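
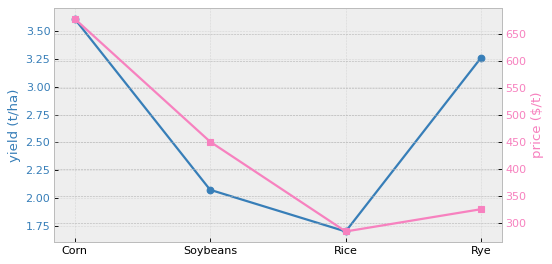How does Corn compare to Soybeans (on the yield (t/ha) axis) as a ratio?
Corn ≈ 3.6, Soybeans ≈ 2.0; 3.6/2.0 ≈ 1.8.

≈ 1.8×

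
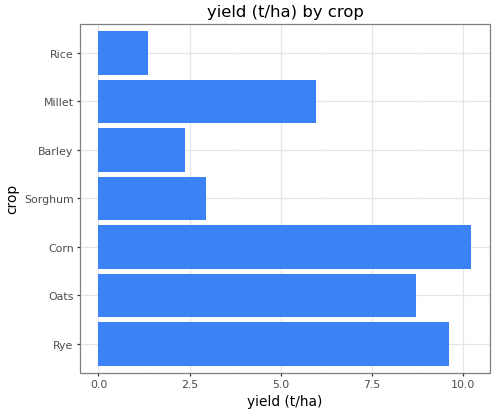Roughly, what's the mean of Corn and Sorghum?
≈ 6

(10 + 3) / 2 ≈ 6.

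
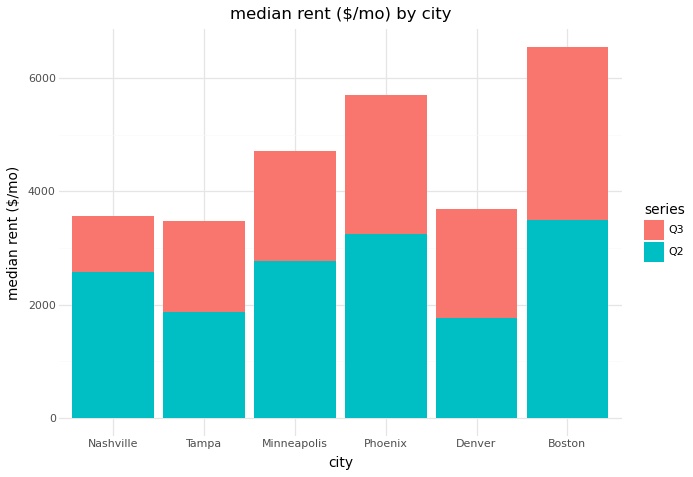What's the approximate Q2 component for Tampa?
Q2 top ≈ 2000, bottom ≈ 0; segment ≈ 2000.

≈ 2000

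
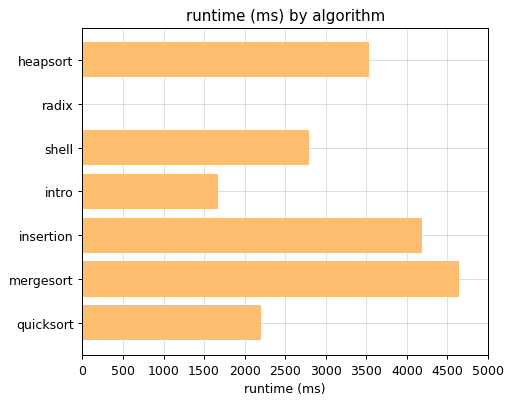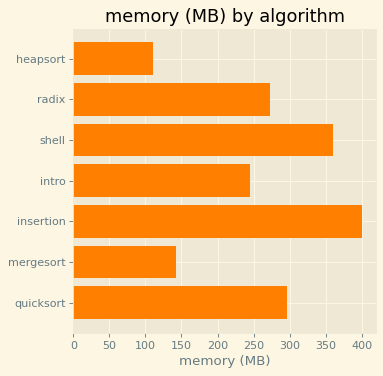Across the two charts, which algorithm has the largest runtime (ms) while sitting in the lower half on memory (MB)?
mergesort

Chart 2 median memory (MB) ≈ 250; below-median algorithms: heapsort, intro, mergesort. Among those, mergesort has the highest runtime (ms) (≈ 4500).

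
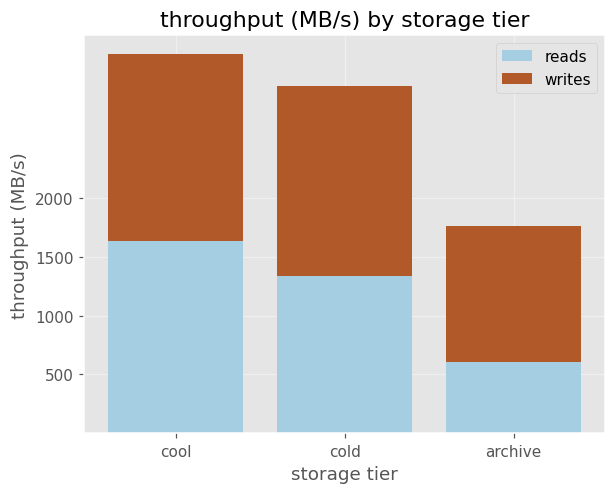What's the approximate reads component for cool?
≈ 1500

reads top ≈ 1500, bottom ≈ 0; segment ≈ 1500.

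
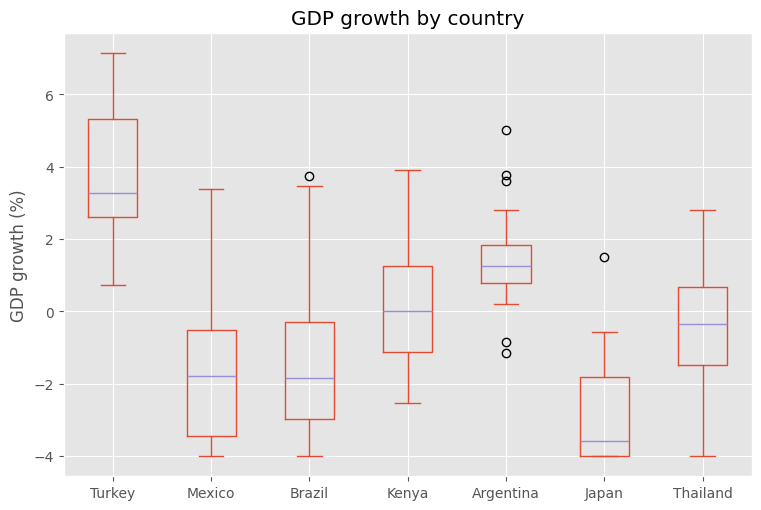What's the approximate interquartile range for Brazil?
Q3 ≈ 0, Q1 ≈ -3; IQR ≈ 3.

≈ 3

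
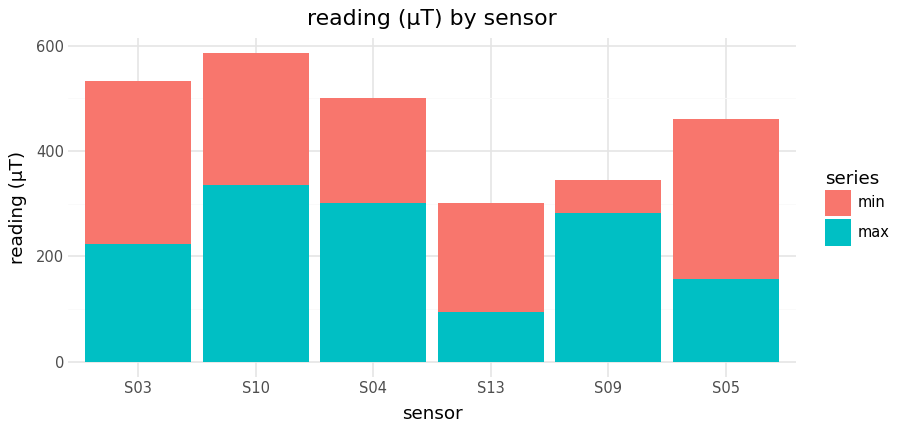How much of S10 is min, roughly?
min top ≈ 600, bottom ≈ 350; segment ≈ 250.

≈ 250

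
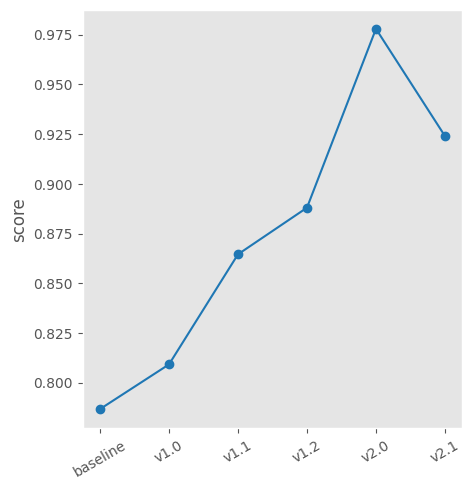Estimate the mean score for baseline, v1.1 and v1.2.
≈ 0.84

(0.78 + 0.86 + 0.88) / 3 ≈ 0.84.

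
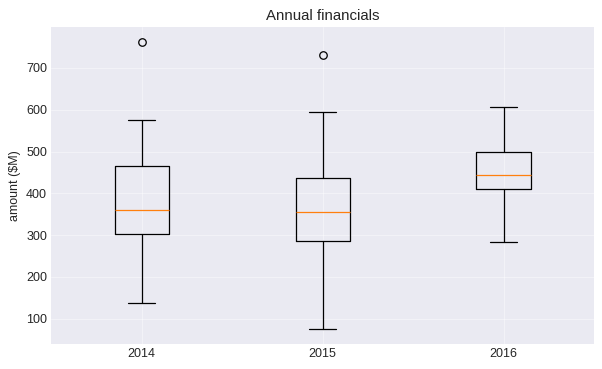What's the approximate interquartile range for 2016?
≈ 90

Q3 ≈ 500, Q1 ≈ 410; IQR ≈ 90.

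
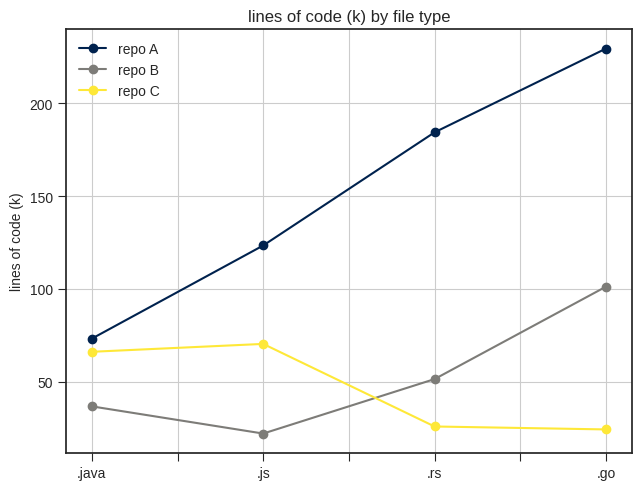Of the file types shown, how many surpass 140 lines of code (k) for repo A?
Above 140: .rs, .go.

2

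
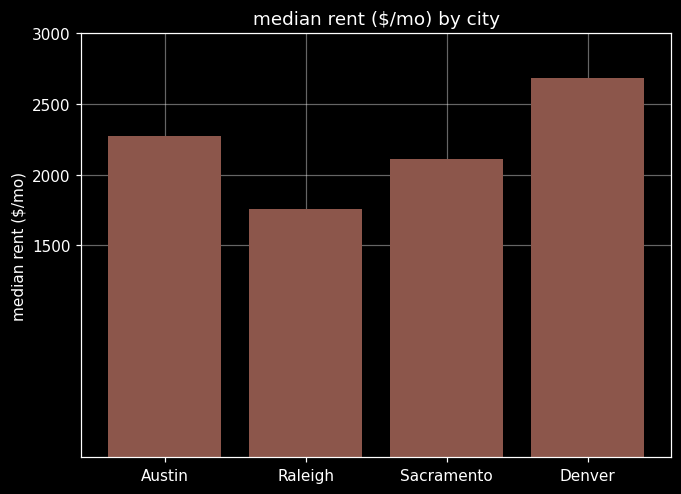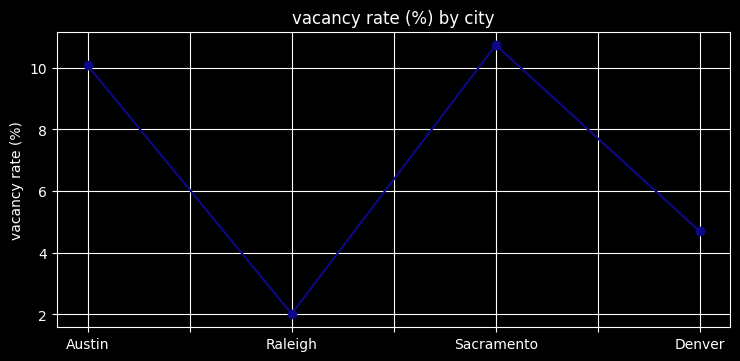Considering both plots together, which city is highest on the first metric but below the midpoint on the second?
Chart 2 median vacancy rate (%) ≈ 7; below-median cities: Raleigh, Denver. Among those, Denver has the highest median rent ($/mo) (≈ 2500).

Denver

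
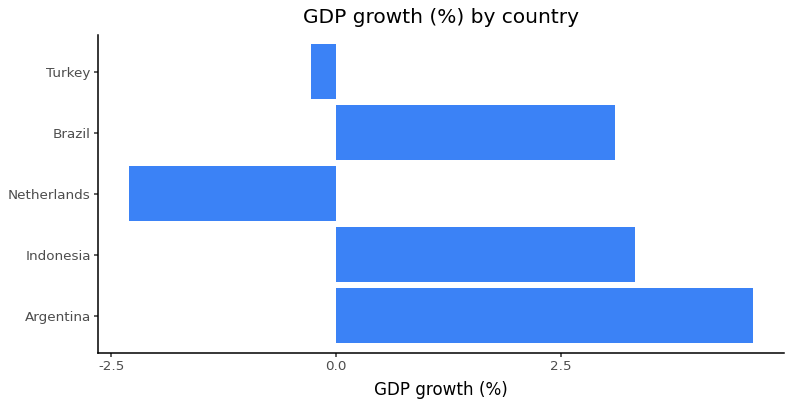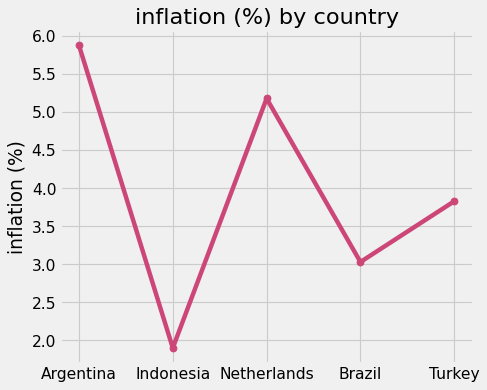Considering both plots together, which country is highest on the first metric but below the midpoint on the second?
Indonesia

Chart 2 median inflation (%) ≈ 4; below-median countries: Indonesia, Brazil. Among those, Indonesia has the highest GDP growth (%) (≈ 3.5).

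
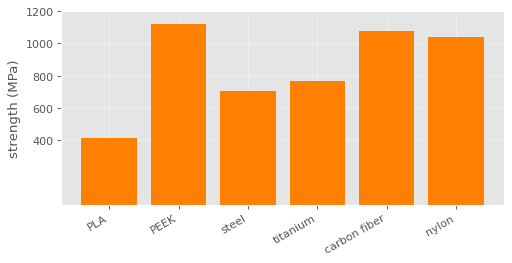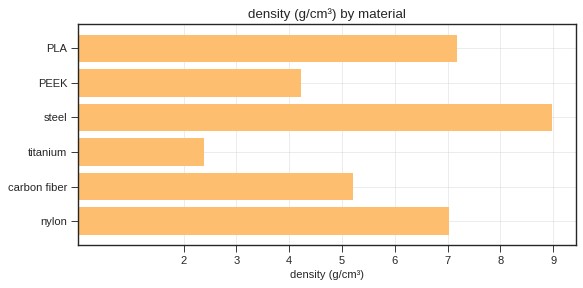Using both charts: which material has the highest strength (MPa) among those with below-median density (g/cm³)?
PEEK

Chart 2 median density (g/cm³) ≈ 6; below-median materials: PEEK, titanium, carbon fiber. Among those, PEEK has the highest strength (MPa) (≈ 1200).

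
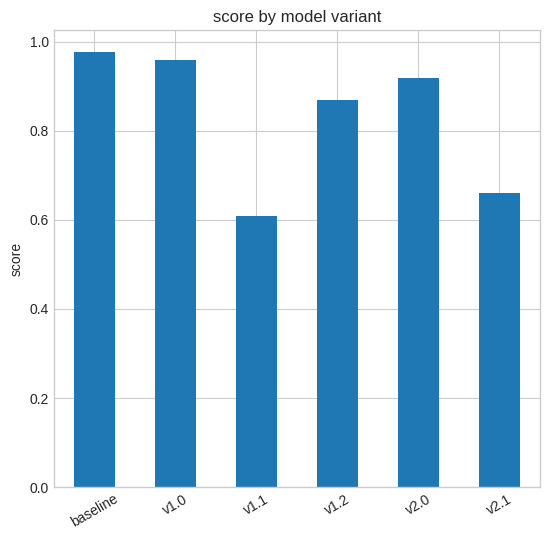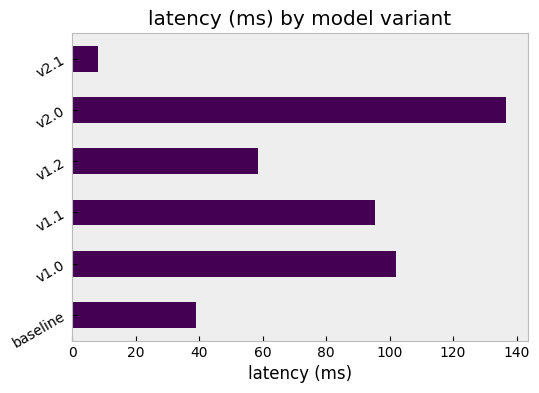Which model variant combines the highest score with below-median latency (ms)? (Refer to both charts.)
baseline

Chart 2 median latency (ms) ≈ 80; below-median model variants: baseline, v1.2, v2.1. Among those, baseline has the highest score (≈ 1).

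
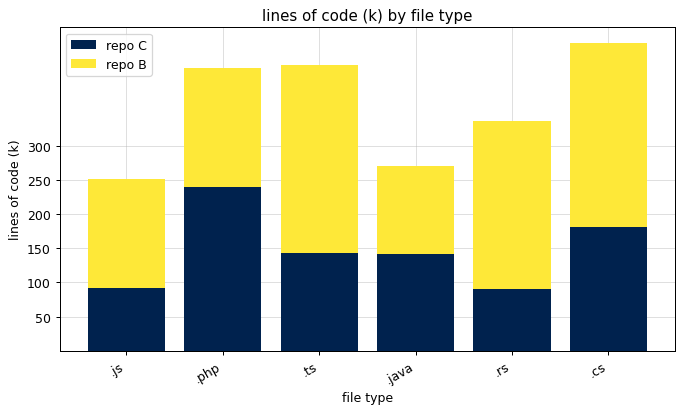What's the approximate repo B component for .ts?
≈ 250

repo B top ≈ 400, bottom ≈ 150; segment ≈ 250.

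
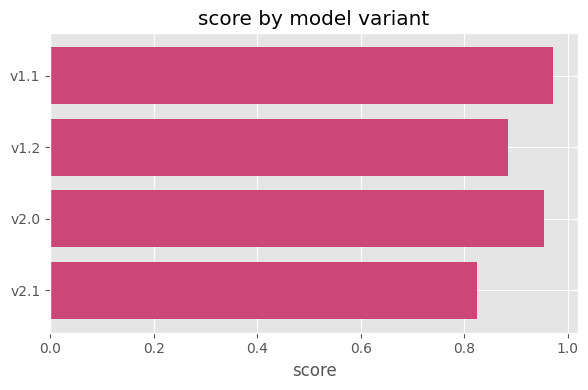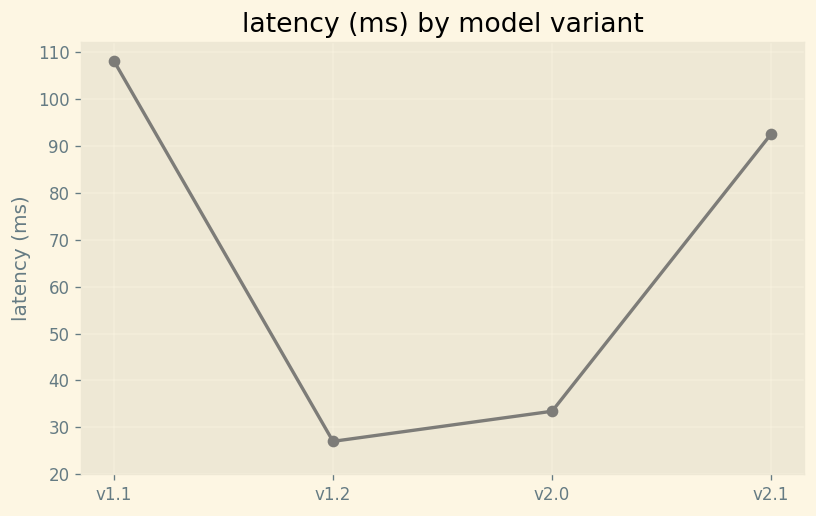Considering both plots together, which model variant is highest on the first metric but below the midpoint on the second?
Chart 2 median latency (ms) ≈ 60; below-median model variants: v1.2, v2.0. Among those, v2.0 has the highest score (≈ 1).

v2.0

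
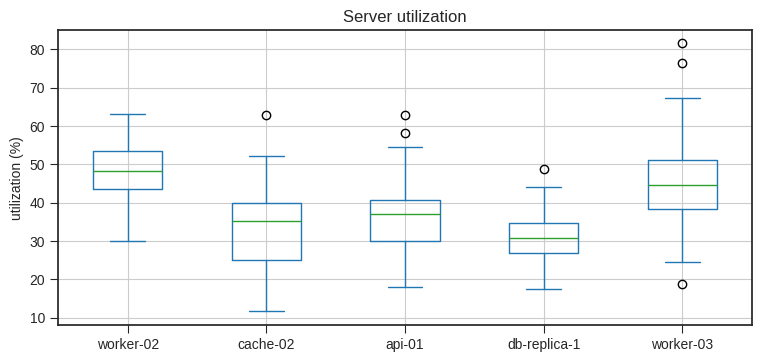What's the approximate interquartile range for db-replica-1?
≈ 8

Q3 ≈ 34, Q1 ≈ 26; IQR ≈ 8.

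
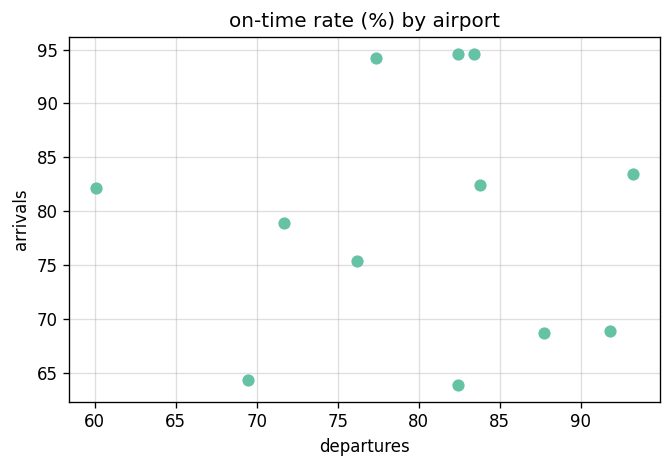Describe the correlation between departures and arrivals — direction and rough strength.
Points are roughly uncorrelated; weak (|r| ≈ 0.0).

no clear correlation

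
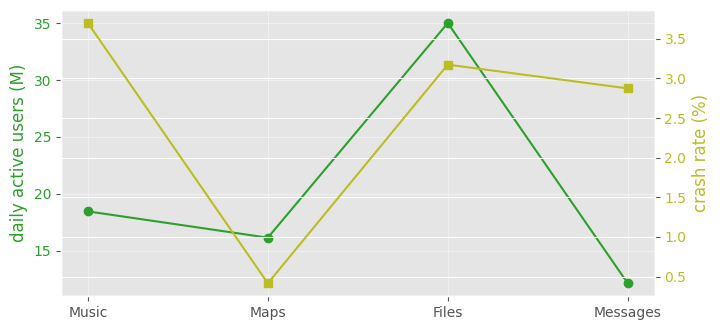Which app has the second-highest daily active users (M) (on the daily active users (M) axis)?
Top 3 (on the daily active users (M) axis): Files ≈ 36, Music ≈ 18, Maps ≈ 16.

Music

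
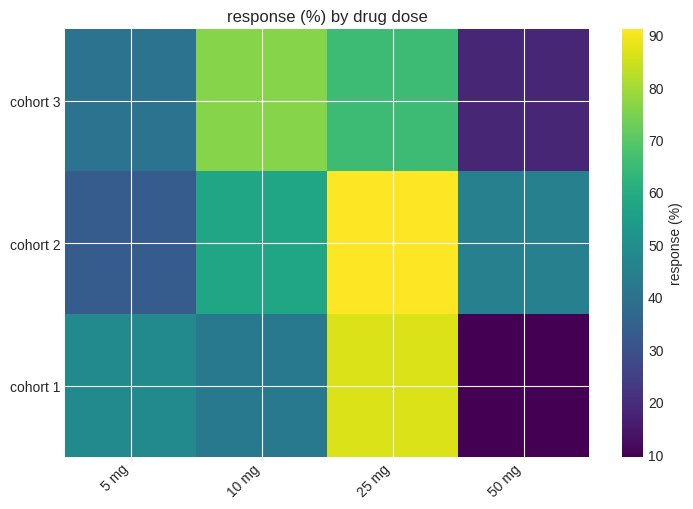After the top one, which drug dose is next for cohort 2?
10 mg

Top 3 for cohort 2: 25 mg ≈ 90, 10 mg ≈ 60, 50 mg ≈ 40.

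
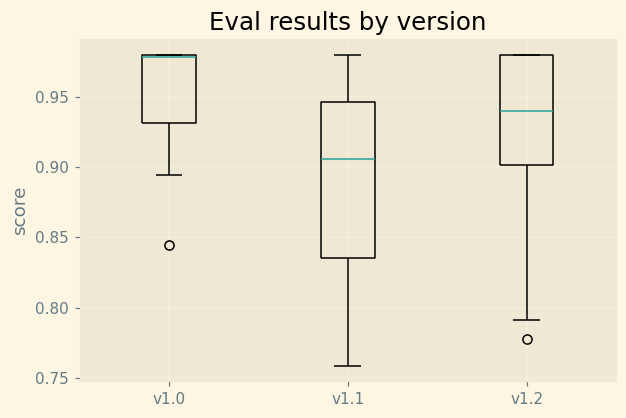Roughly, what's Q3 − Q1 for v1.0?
Q3 ≈ 0.98, Q1 ≈ 0.93; IQR ≈ 0.05.

≈ 0.05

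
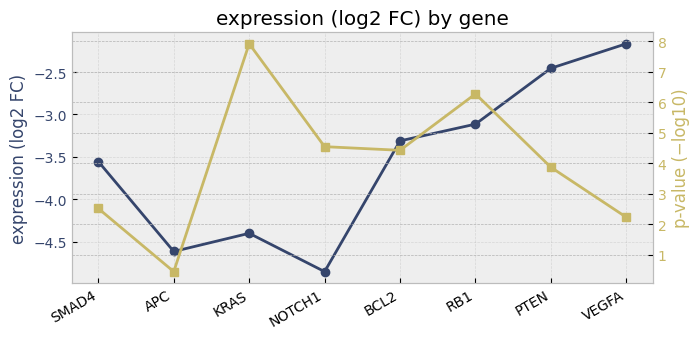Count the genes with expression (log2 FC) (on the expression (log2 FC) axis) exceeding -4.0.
5

Above -4.0: SMAD4, BCL2, RB1, PTEN, VEGFA.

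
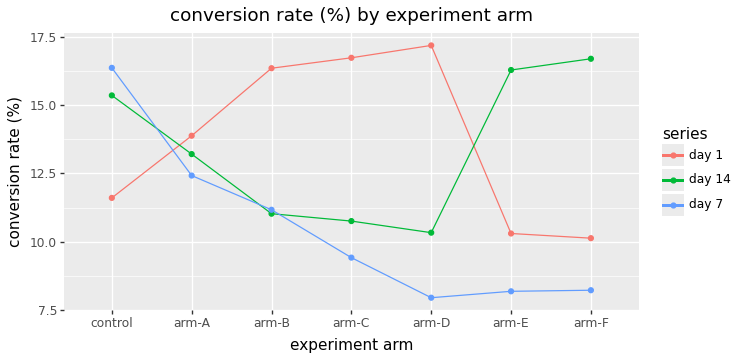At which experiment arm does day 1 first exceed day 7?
arm-A

control: day 1 ≈ 12 vs day 7 ≈ 16 (not yet); arm-A: day 1 ≈ 14 vs day 7 ≈ 12 (first crossover).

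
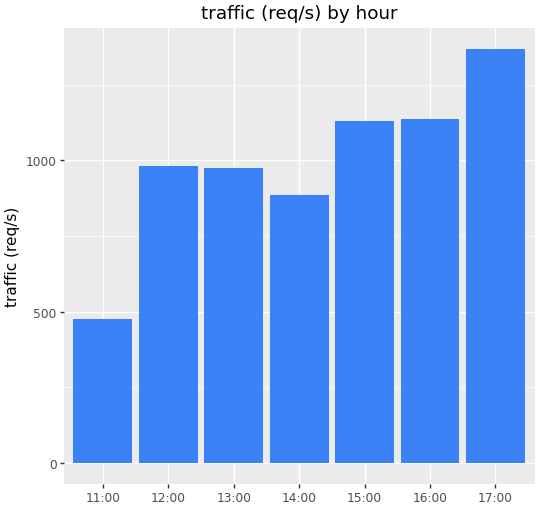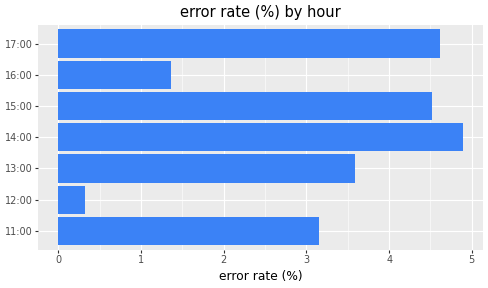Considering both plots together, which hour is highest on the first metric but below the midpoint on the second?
Chart 2 median error rate (%) ≈ 3.5; below-median hours: 11:00, 12:00, 16:00. Among those, 16:00 has the highest traffic (req/s) (≈ 1200).

16:00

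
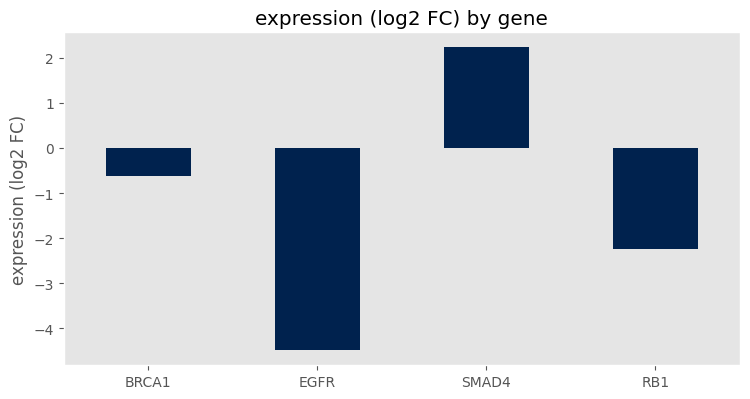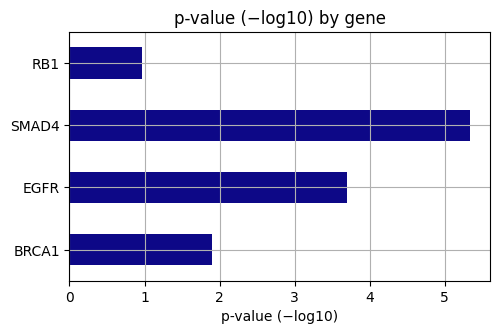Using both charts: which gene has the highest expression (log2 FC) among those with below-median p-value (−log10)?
BRCA1

Chart 2 median p-value (−log10) ≈ 3; below-median genes: BRCA1, RB1. Among those, BRCA1 has the highest expression (log2 FC) (≈ -0.5).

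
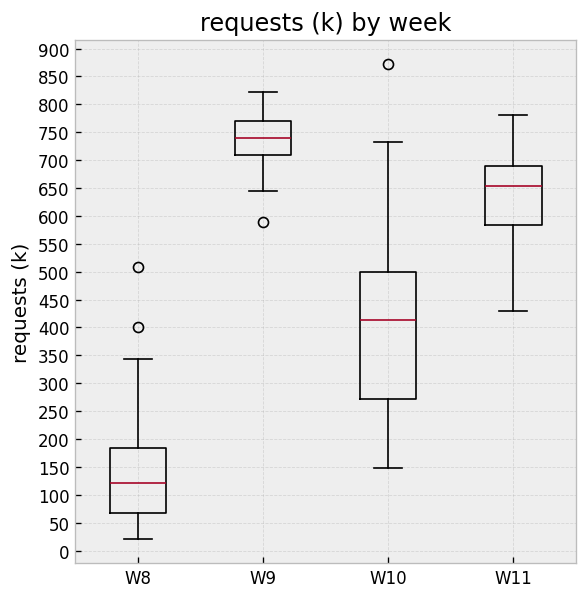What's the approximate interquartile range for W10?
≈ 250

Q3 ≈ 500, Q1 ≈ 250; IQR ≈ 250.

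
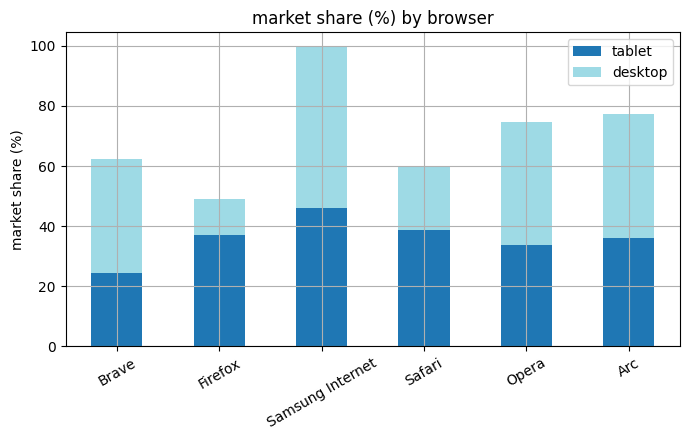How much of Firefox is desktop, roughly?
≈ 10

desktop top ≈ 50, bottom ≈ 40; segment ≈ 10.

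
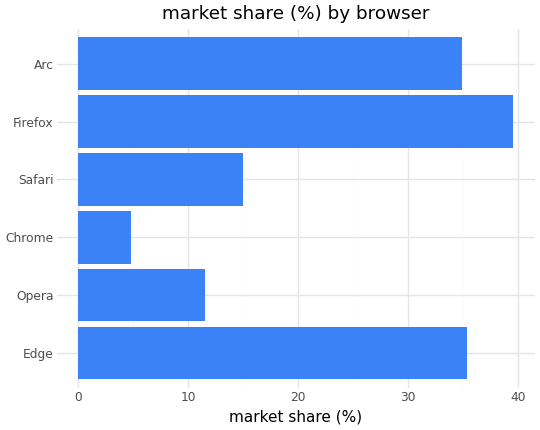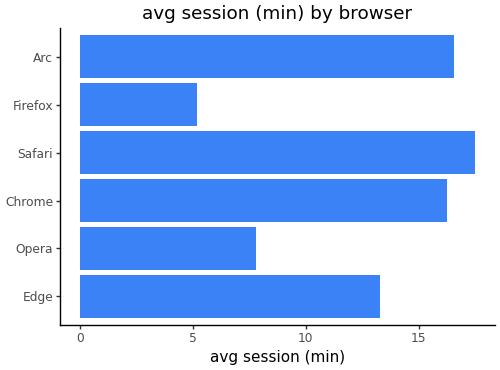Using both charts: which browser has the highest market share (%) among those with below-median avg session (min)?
Firefox

Chart 2 median avg session (min) ≈ 14; below-median browsers: Edge, Opera, Firefox. Among those, Firefox has the highest market share (%) (≈ 40).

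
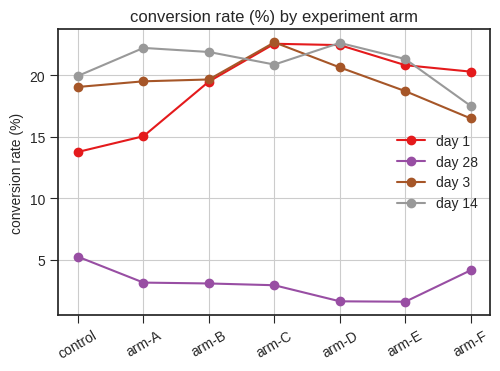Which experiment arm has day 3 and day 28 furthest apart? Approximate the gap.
arm-C: day 3 ≈ 22, day 28 ≈ 2 → gap ≈ 20. Next-largest (arm-D) is only ≈ 18.

arm-C, ≈ 20 %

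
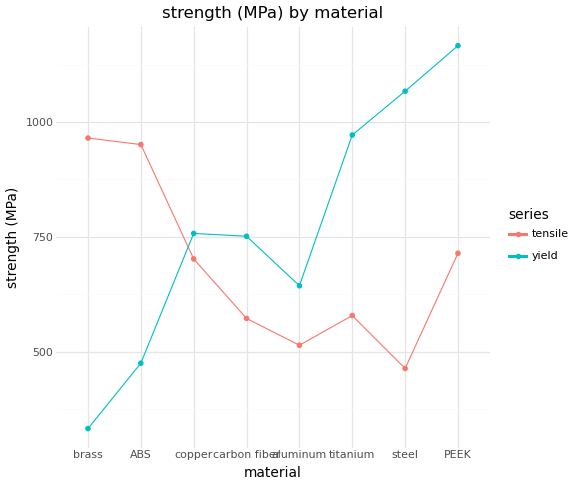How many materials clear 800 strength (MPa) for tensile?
Above 800: brass, ABS.

2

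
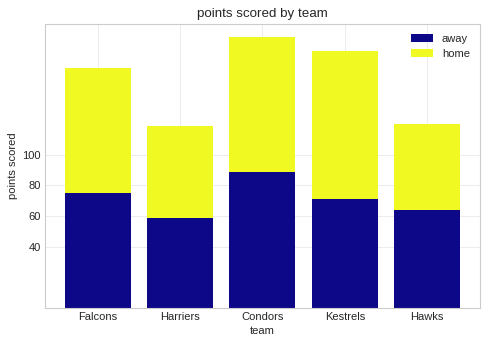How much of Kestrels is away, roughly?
≈ 80

away top ≈ 80, bottom ≈ 0; segment ≈ 80.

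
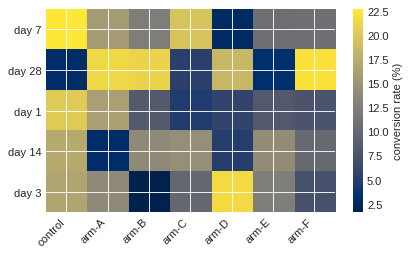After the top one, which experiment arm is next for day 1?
arm-A

Top 3 for day 1: control ≈ 20, arm-A ≈ 16, arm-B ≈ 8.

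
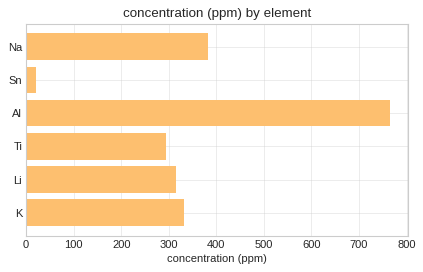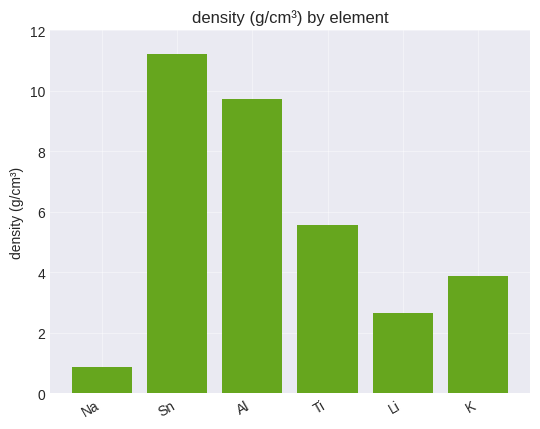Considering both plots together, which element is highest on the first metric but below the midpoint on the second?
Na

Chart 2 median density (g/cm³) ≈ 4; below-median elements: Na, Li, K. Among those, Na has the highest concentration (ppm) (≈ 400).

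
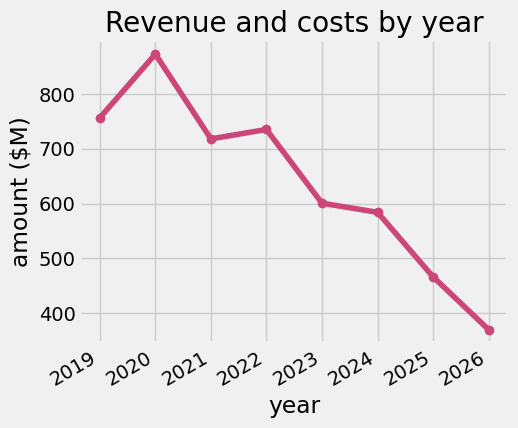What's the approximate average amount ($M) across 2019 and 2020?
(750 + 850) / 2 ≈ 800.

≈ 800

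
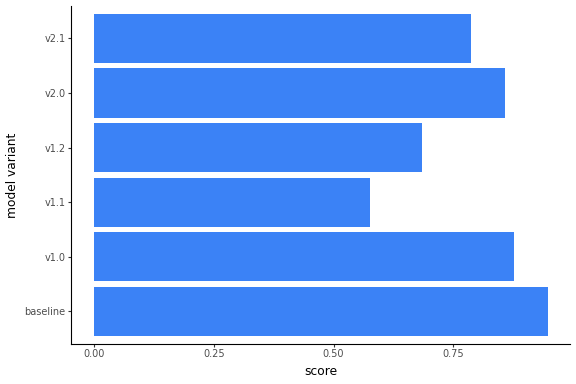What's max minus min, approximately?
≈ 0.3

Max baseline ≈ 0.9, min v1.1 ≈ 0.6; range ≈ 0.3.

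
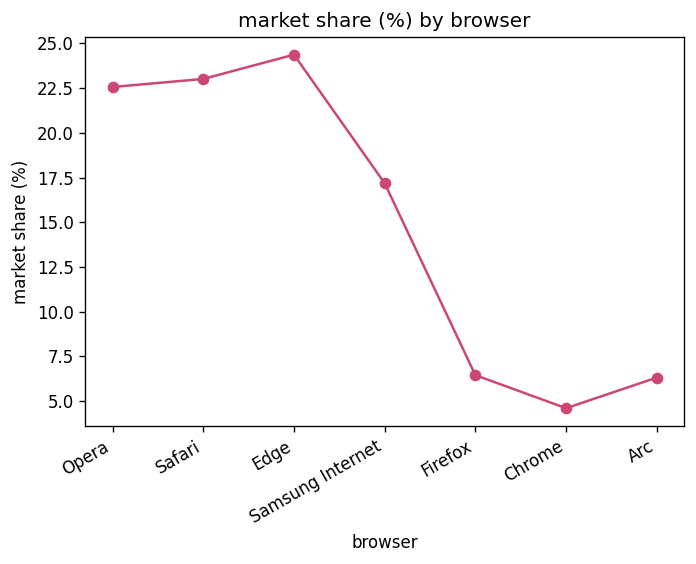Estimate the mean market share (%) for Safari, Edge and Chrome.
≈ 17

(24 + 24 + 4) / 3 ≈ 17.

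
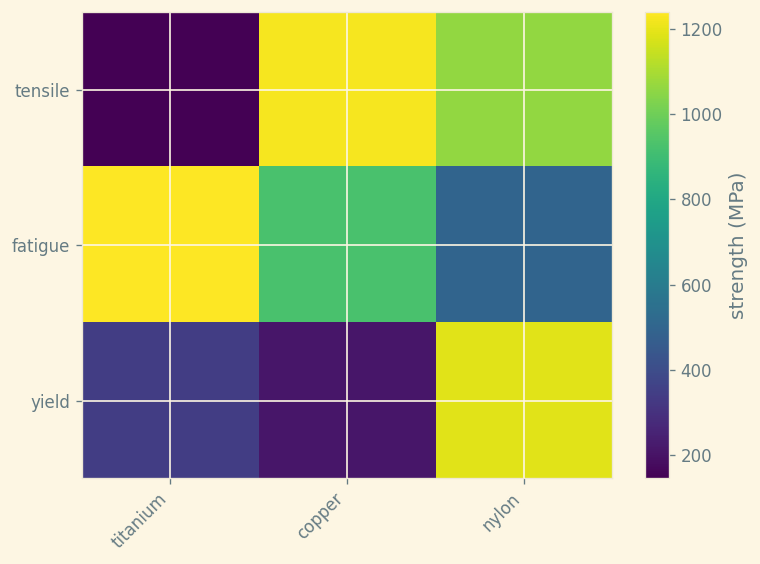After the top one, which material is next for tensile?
nylon

Top 3 for tensile: copper ≈ 1200, nylon ≈ 1100, titanium ≈ 100.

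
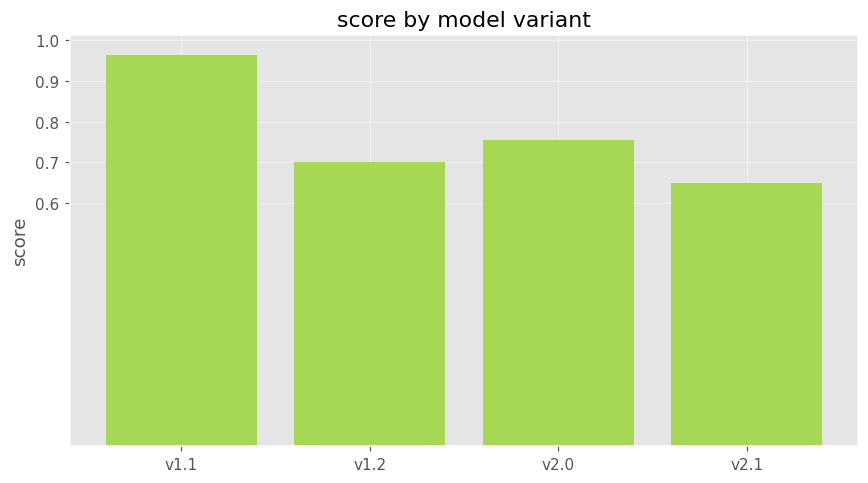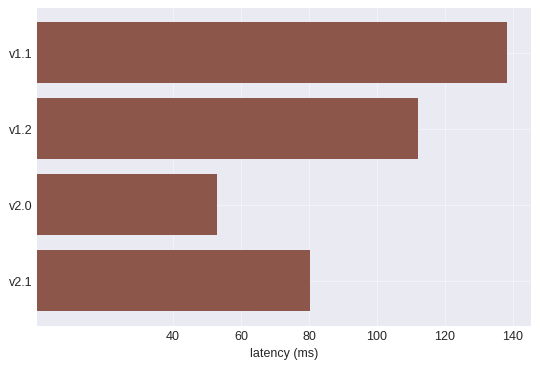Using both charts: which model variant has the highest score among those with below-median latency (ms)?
Chart 2 median latency (ms) ≈ 100; below-median model variants: v2.0, v2.1. Among those, v2.0 has the highest score (≈ 0.8).

v2.0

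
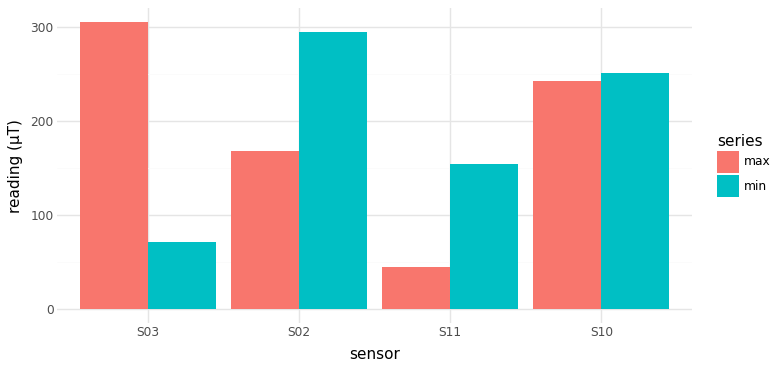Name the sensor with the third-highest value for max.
Top 4 for max: S03 ≈ 300, S10 ≈ 250, S02 ≈ 150, S11 ≈ 50.

S02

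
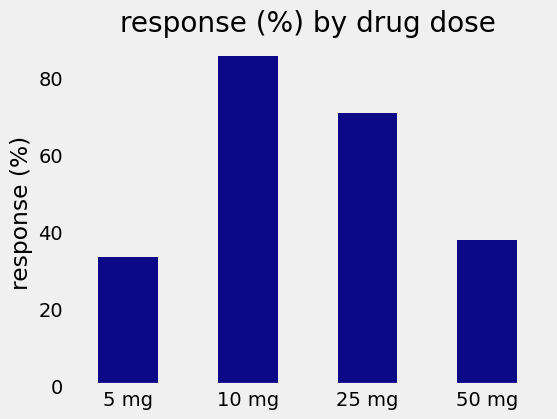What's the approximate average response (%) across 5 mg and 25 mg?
≈ 50

(30 + 70) / 2 ≈ 50.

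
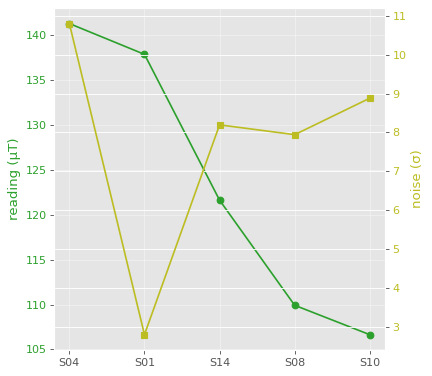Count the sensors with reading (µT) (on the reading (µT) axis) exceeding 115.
Above 115: S04, S01, S14.

3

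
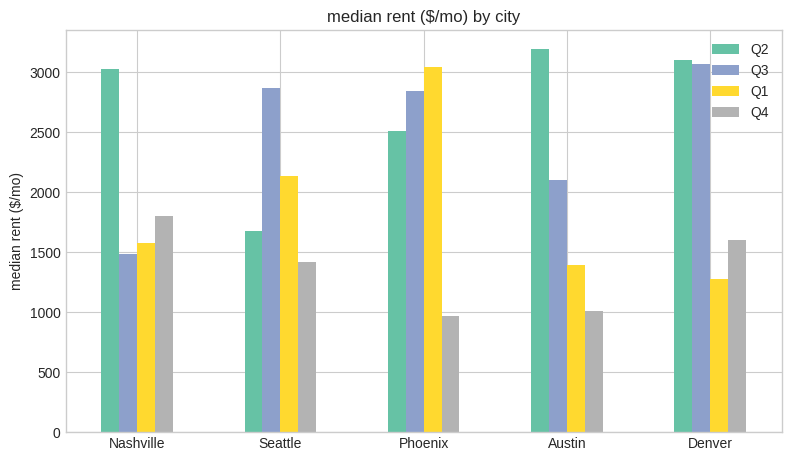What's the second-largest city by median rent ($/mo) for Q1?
Seattle

Top 3 for Q1: Phoenix ≈ 3000, Seattle ≈ 2000, Nashville ≈ 1500.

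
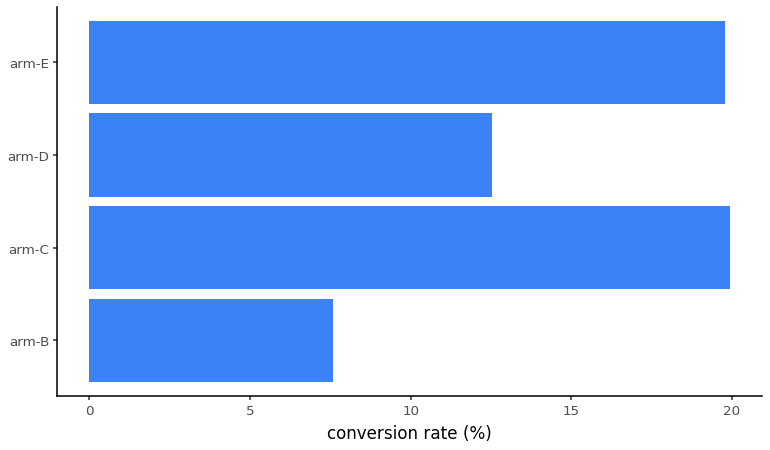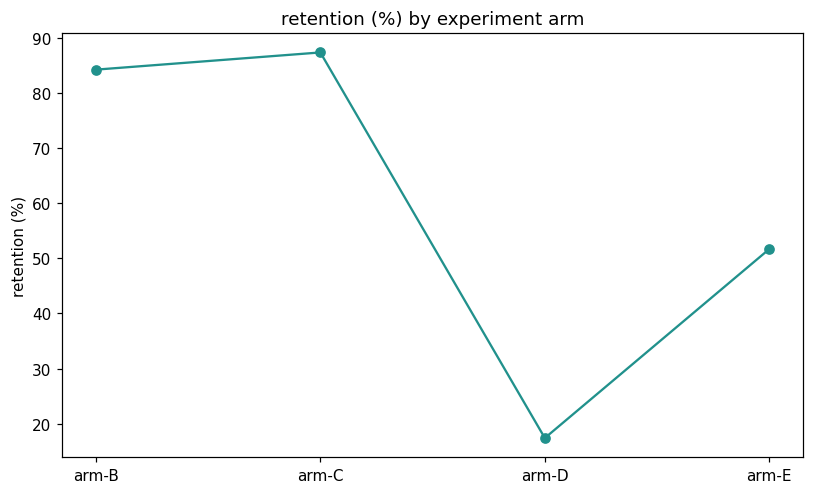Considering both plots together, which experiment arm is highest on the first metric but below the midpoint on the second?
Chart 2 median retention (%) ≈ 70; below-median experiment arms: arm-D, arm-E. Among those, arm-E has the highest conversion rate (%) (≈ 20).

arm-E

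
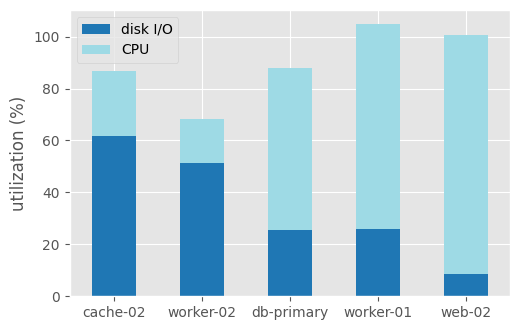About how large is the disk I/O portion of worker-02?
disk I/O top ≈ 50, bottom ≈ 0; segment ≈ 50.

≈ 50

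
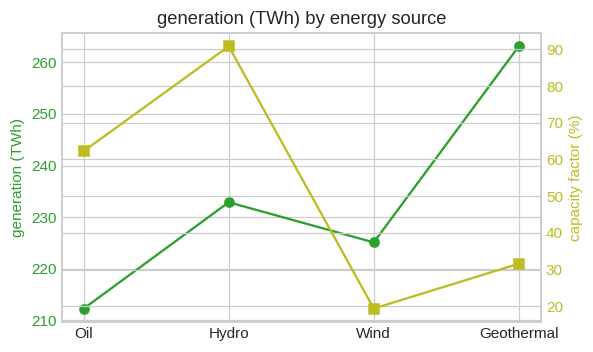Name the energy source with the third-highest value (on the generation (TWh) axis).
Wind

Top 4 (on the generation (TWh) axis): Geothermal ≈ 265, Hydro ≈ 235, Wind ≈ 225, Oil ≈ 210.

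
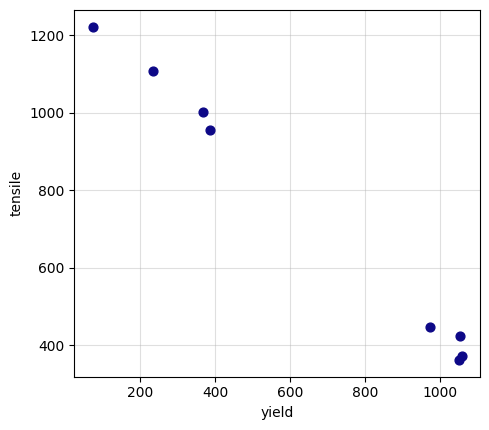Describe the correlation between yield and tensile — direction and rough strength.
negative, strong

Points are negatively correlated; strong (|r| ≈ 1.0).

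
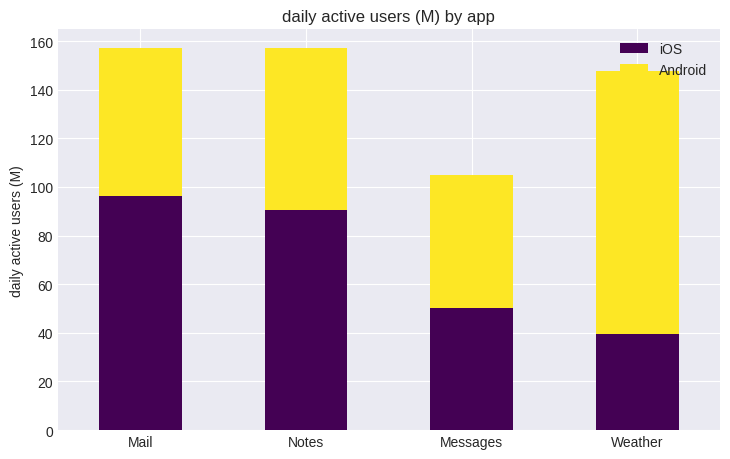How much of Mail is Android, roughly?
Android top ≈ 160, bottom ≈ 100; segment ≈ 60.

≈ 60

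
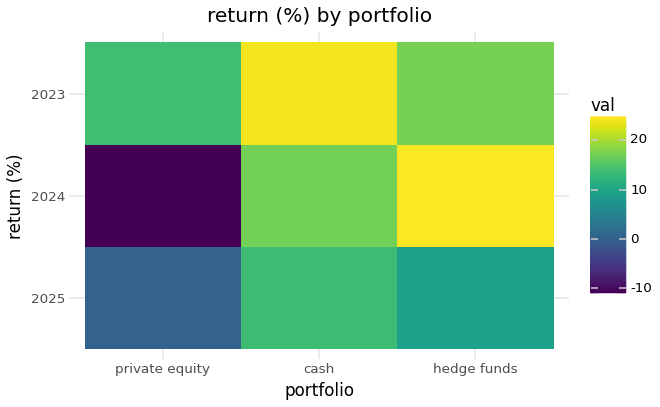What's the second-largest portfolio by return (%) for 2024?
Top 3 for 2024: hedge funds ≈ 25, cash ≈ 15, private equity ≈ -10.

cash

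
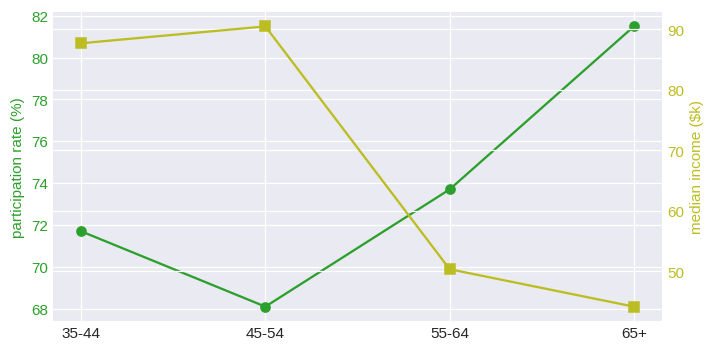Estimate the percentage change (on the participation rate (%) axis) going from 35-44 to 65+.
35-44 ≈ 72, 65+ ≈ 82; (82 − 72) / 72 ≈ +13.9%.

≈ +13.9%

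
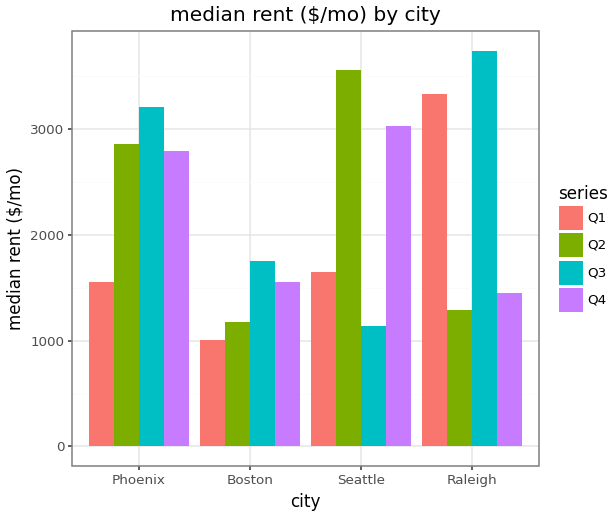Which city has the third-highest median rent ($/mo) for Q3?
Boston

Top 4 for Q3: Raleigh ≈ 3500, Phoenix ≈ 3000, Boston ≈ 2000, Seattle ≈ 1000.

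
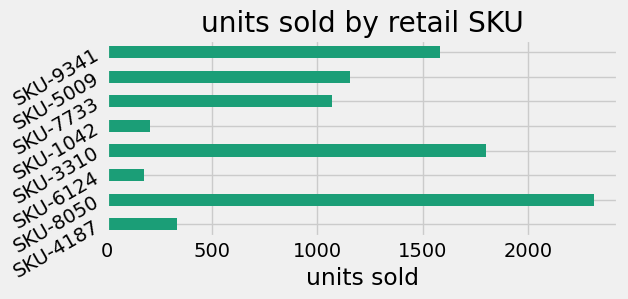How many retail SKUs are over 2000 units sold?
Above 2000: SKU-8050.

1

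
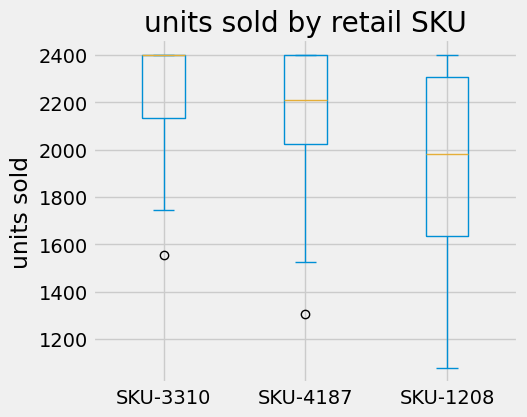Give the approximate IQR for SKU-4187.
≈ 400

Q3 ≈ 2400, Q1 ≈ 2000; IQR ≈ 400.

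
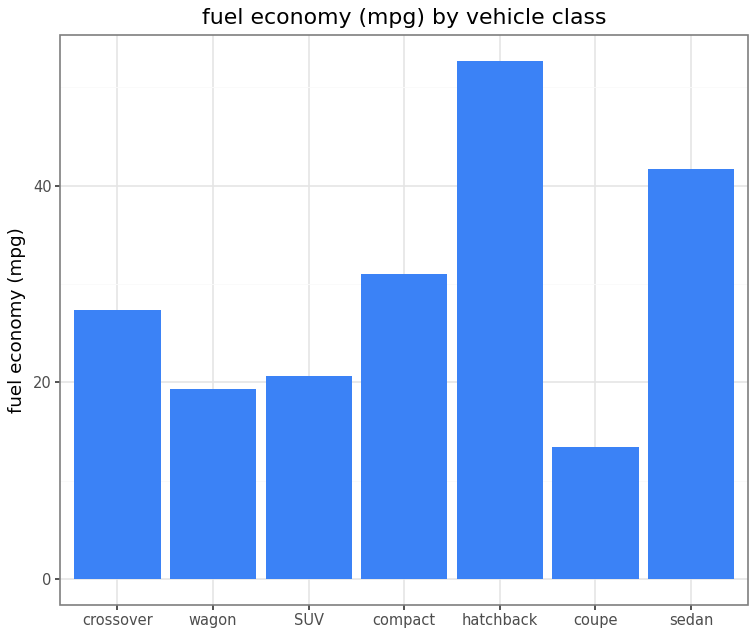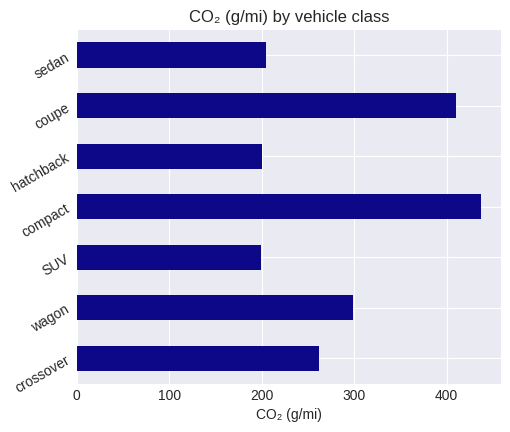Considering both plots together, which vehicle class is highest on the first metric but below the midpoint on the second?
hatchback

Chart 2 median CO₂ (g/mi) ≈ 250; below-median vehicle classes: SUV, hatchback, sedan. Among those, hatchback has the highest fuel economy (mpg) (≈ 55).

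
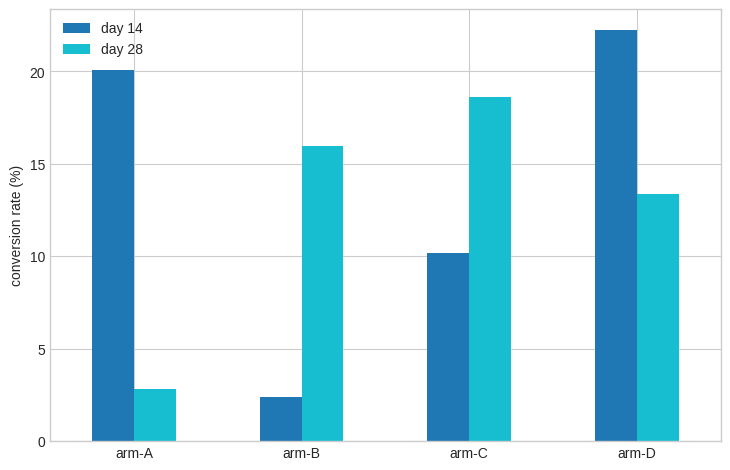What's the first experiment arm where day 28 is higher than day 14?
arm-A: day 28 ≈ 2 vs day 14 ≈ 20 (not yet); arm-B: day 28 ≈ 16 vs day 14 ≈ 2 (first crossover).

arm-B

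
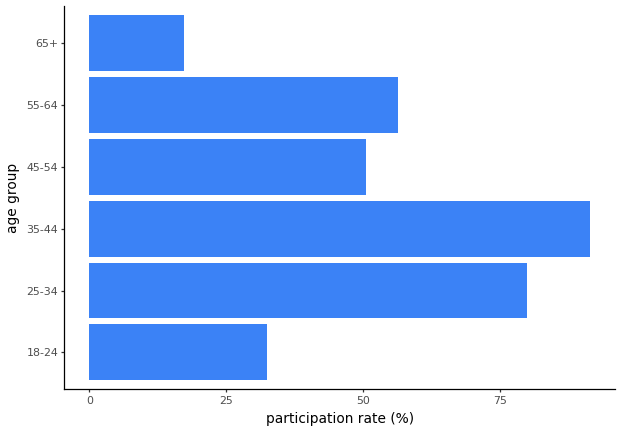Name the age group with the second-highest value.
25-34

Top 3: 35-44 ≈ 90, 25-34 ≈ 80, 55-64 ≈ 60.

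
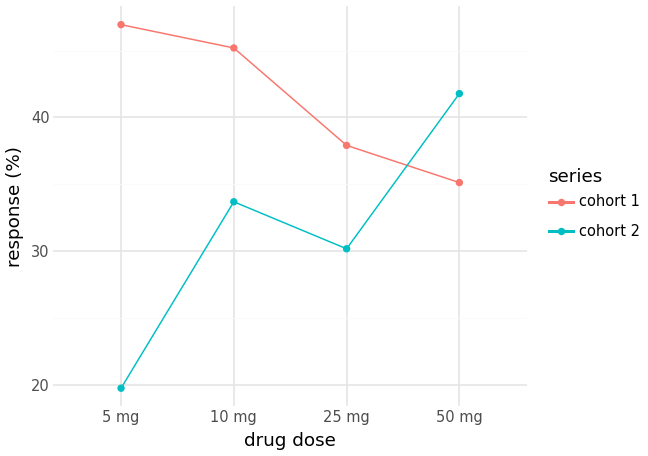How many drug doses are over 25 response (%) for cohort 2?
3

Above 25: 10 mg, 25 mg, 50 mg.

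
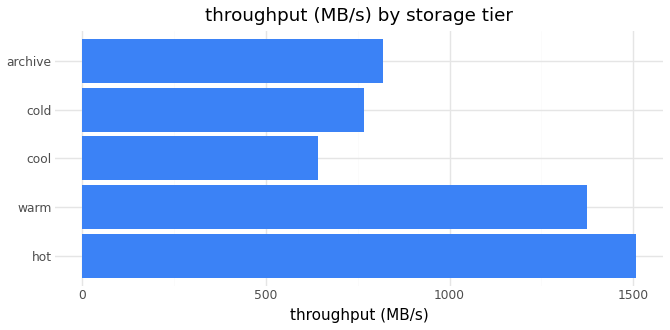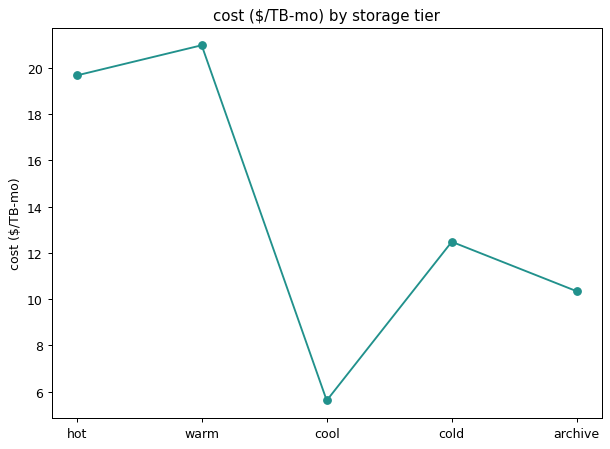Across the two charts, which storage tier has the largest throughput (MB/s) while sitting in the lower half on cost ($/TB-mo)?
archive

Chart 2 median cost ($/TB-mo) ≈ 12; below-median storage tiers: cool, archive. Among those, archive has the highest throughput (MB/s) (≈ 800).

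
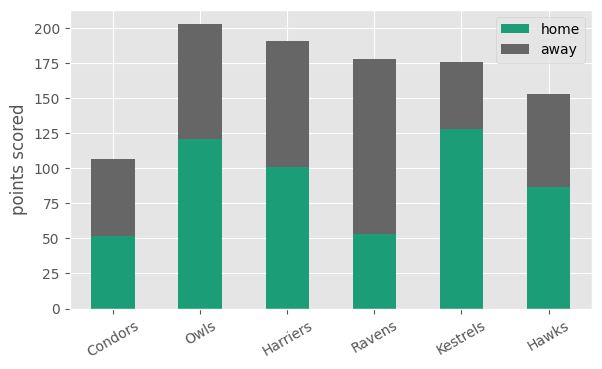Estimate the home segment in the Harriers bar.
≈ 100

home top ≈ 100, bottom ≈ 0; segment ≈ 100.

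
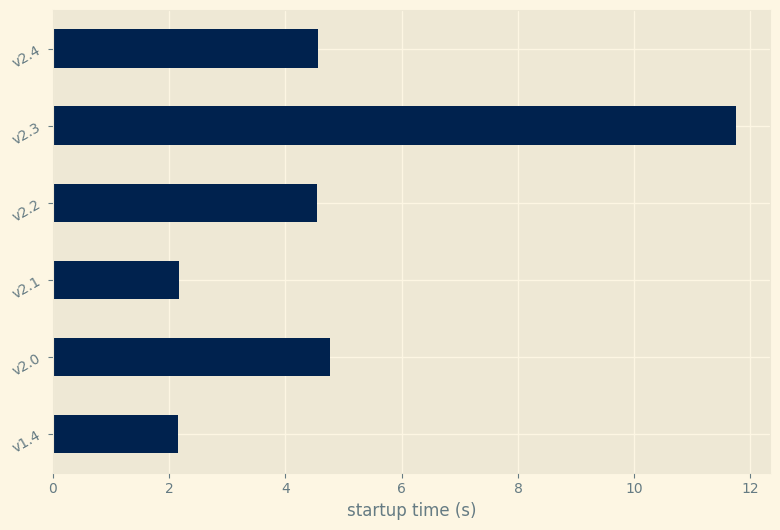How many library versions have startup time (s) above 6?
Above 6: v2.3.

1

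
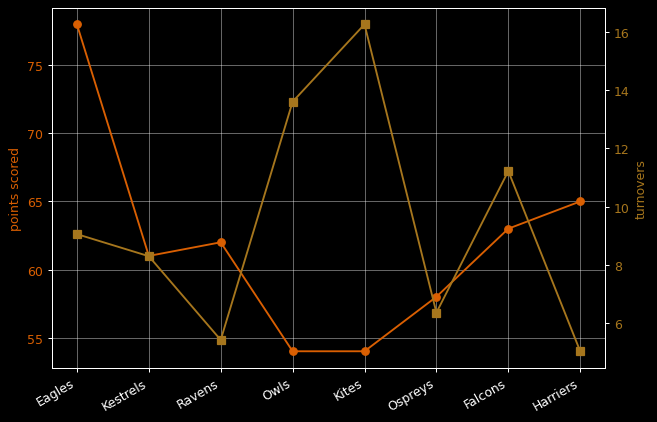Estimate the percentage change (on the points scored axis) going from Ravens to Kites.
Ravens ≈ 62, Kites ≈ 54; (54 − 62) / 62 ≈ -12.9%.

≈ -12.9%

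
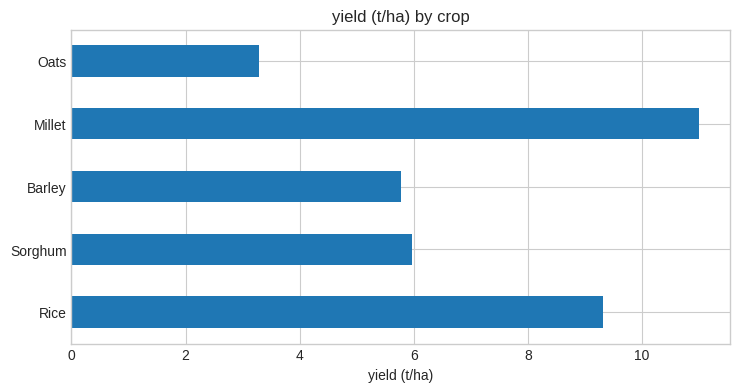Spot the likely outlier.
Millet ≈ 11; the rest sit between ≈ 3 and ≈ 9.

Millet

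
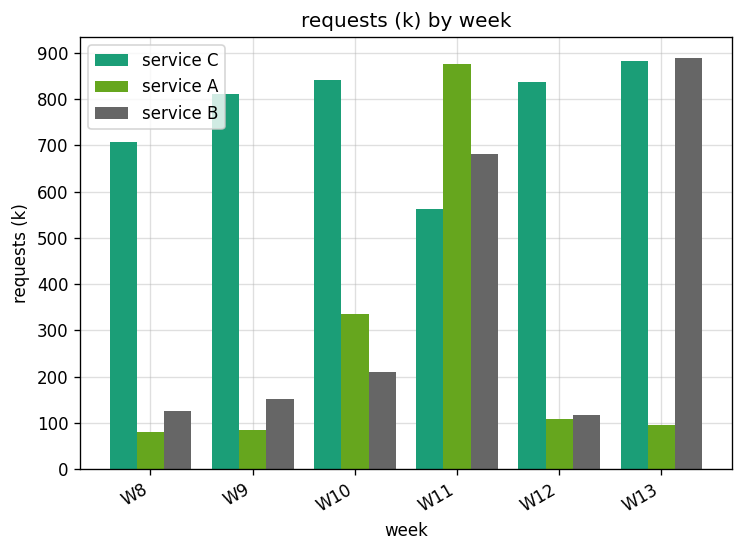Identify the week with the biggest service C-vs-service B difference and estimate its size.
W12: service C ≈ 800, service B ≈ 100 → gap ≈ 700. Next-largest (W9) is only ≈ 600.

W12, ≈ 700 k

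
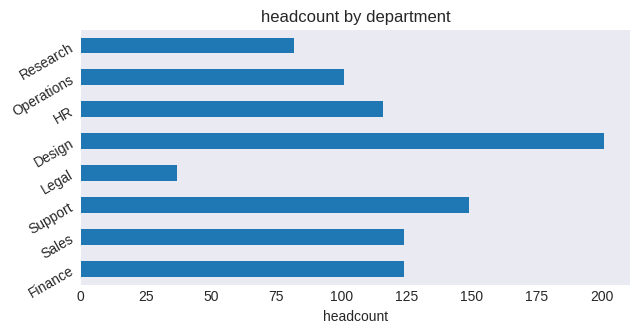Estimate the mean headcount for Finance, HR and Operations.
(120 + 120 + 100) / 3 ≈ 113.

≈ 113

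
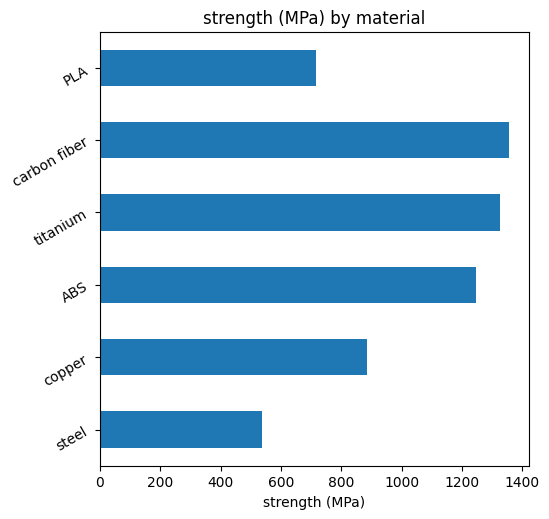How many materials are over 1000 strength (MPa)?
3

Above 1000: ABS, titanium, carbon fiber.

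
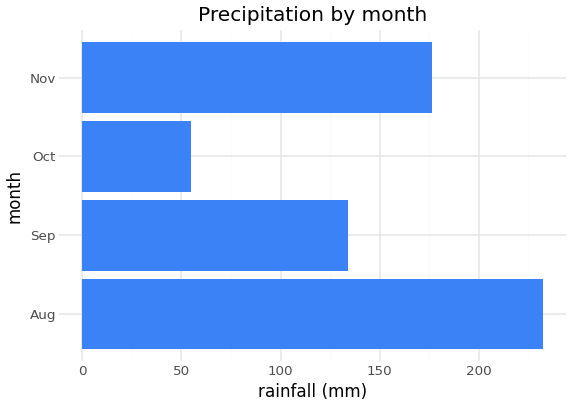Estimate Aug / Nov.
≈ 1.33×

Aug ≈ 240, Nov ≈ 180; 240/180 ≈ 1.33.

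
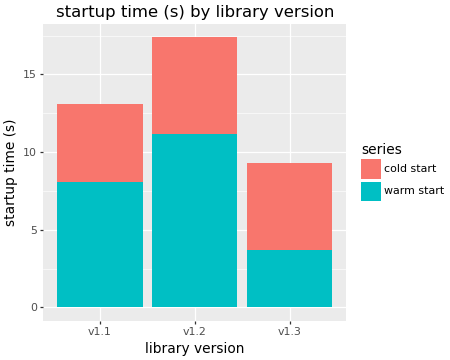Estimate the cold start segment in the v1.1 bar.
cold start top ≈ 14, bottom ≈ 8; segment ≈ 6.

≈ 6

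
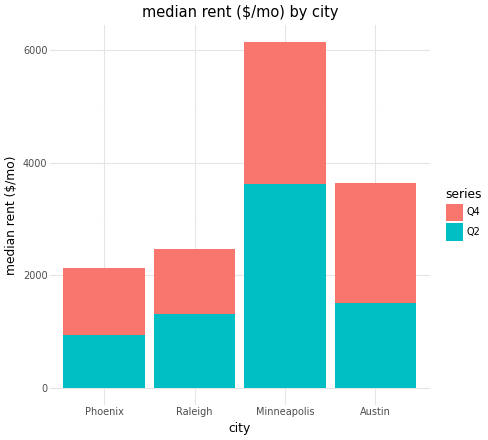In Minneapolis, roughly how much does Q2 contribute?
≈ 4000

Q2 top ≈ 4000, bottom ≈ 0; segment ≈ 4000.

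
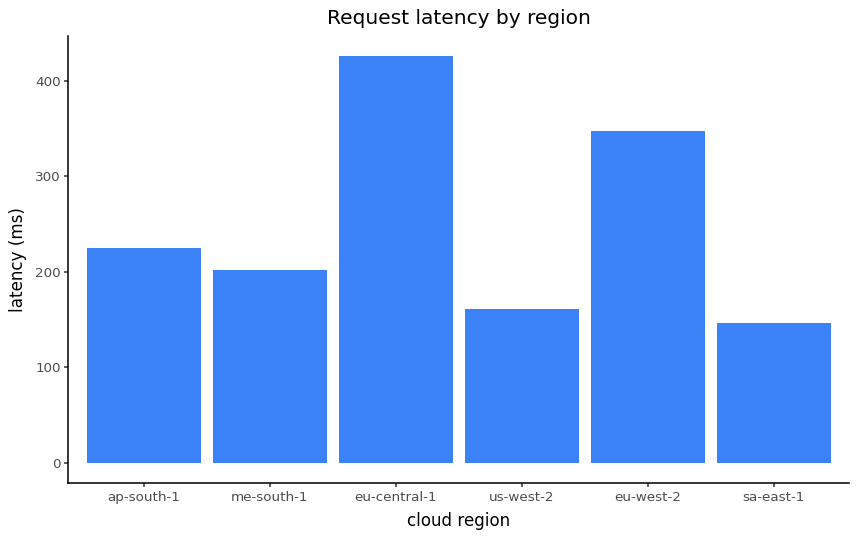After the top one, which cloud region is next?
eu-west-2

Top 3: eu-central-1 ≈ 450, eu-west-2 ≈ 350, ap-south-1 ≈ 250.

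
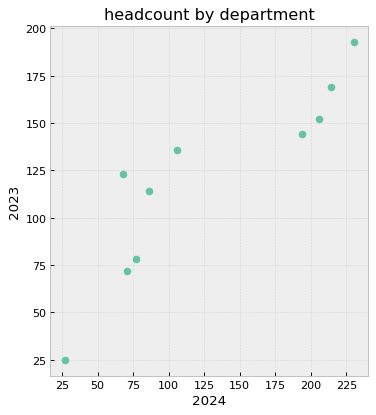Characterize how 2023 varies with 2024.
positive, strong

Points are positively correlated; strong (|r| ≈ 0.9).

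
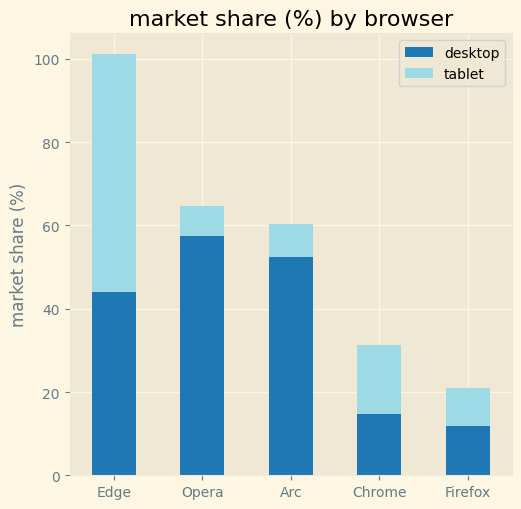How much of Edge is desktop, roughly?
≈ 40

desktop top ≈ 40, bottom ≈ 0; segment ≈ 40.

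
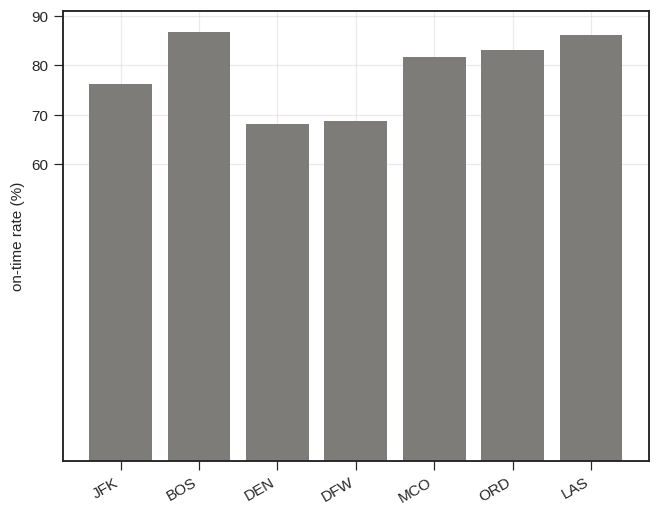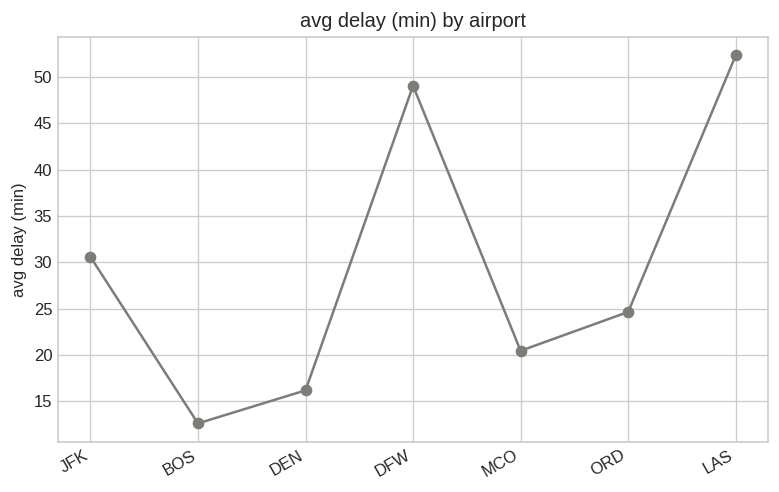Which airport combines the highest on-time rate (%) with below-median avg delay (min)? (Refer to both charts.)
BOS

Chart 2 median avg delay (min) ≈ 25; below-median airports: BOS, DEN, MCO. Among those, BOS has the highest on-time rate (%) (≈ 90).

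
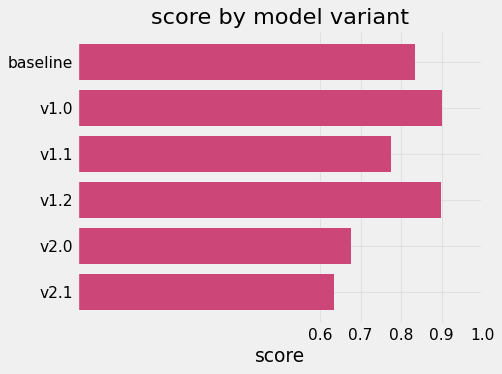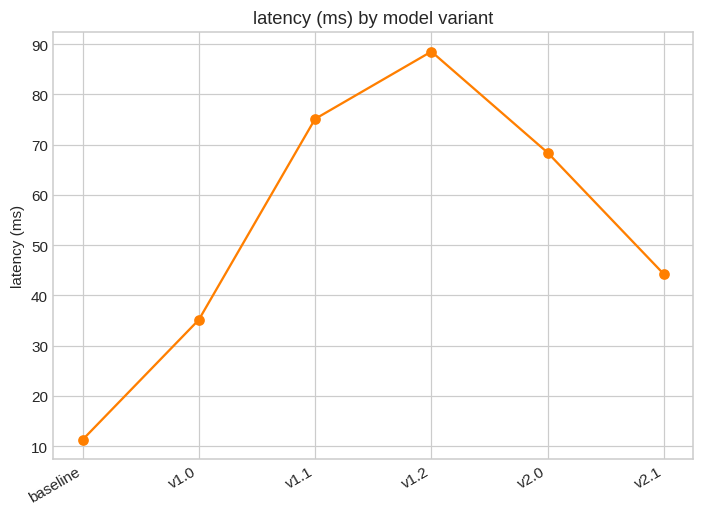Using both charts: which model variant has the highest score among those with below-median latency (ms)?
Chart 2 median latency (ms) ≈ 60; below-median model variants: baseline, v1.0, v2.1. Among those, v1.0 has the highest score (≈ 0.9).

v1.0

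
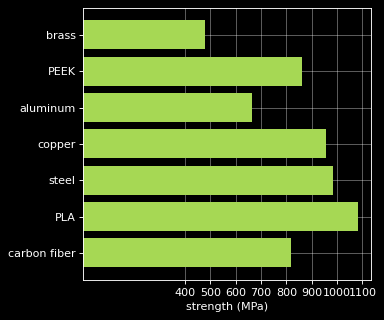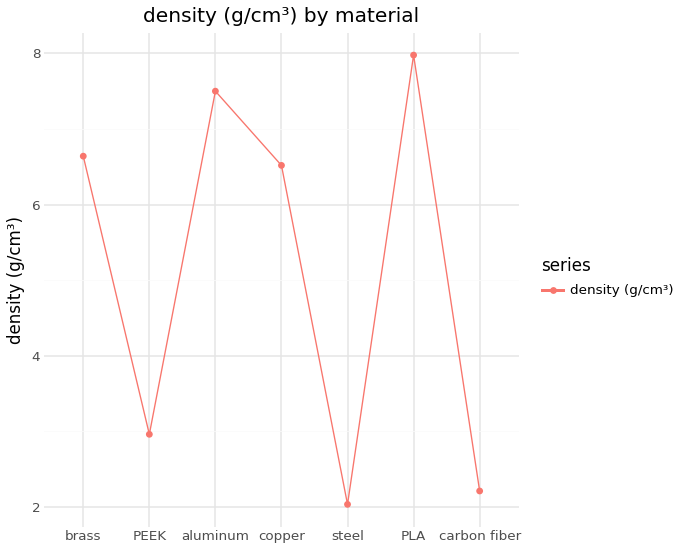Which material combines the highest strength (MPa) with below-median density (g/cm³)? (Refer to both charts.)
steel

Chart 2 median density (g/cm³) ≈ 7; below-median materials: PEEK, steel, carbon fiber. Among those, steel has the highest strength (MPa) (≈ 1000).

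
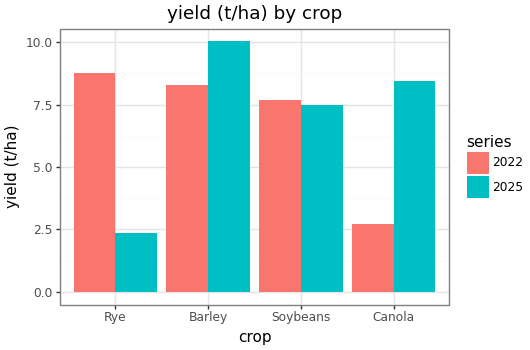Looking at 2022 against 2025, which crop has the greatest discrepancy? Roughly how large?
Rye: 2022 ≈ 9, 2025 ≈ 2 → gap ≈ 7. Next-largest (Canola) is only ≈ 5.

Rye, ≈ 7 t/ha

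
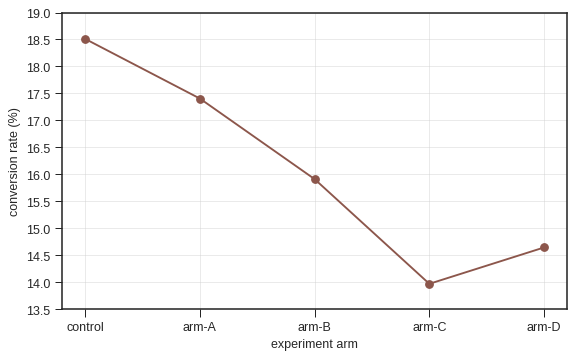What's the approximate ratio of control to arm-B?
≈ 1.16×

control ≈ 18.5, arm-B ≈ 16.0; 18.5/16.0 ≈ 1.16.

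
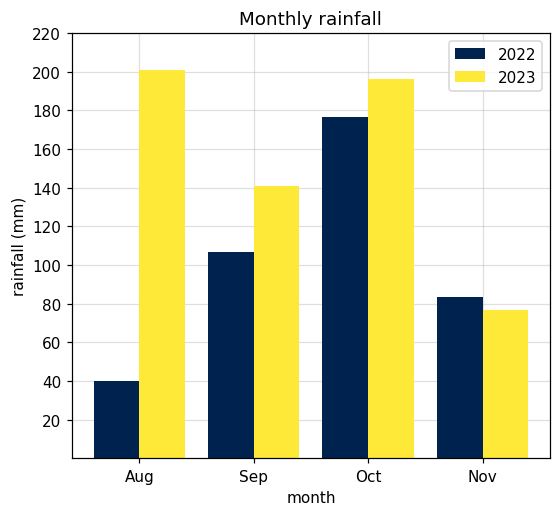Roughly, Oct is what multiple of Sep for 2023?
≈ 1.43×

Oct ≈ 200, Sep ≈ 140; 200/140 ≈ 1.43.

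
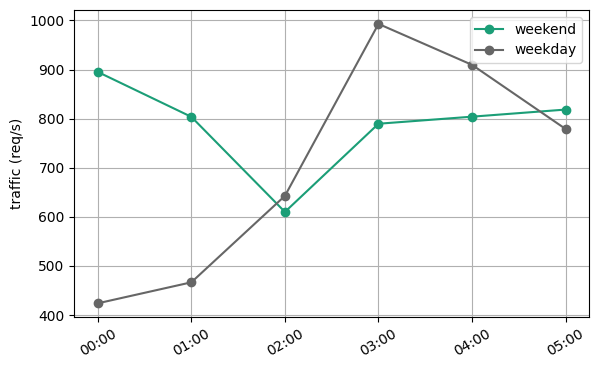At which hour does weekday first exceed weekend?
02:00

01:00: weekday ≈ 450 vs weekend ≈ 800 (not yet); 02:00: weekday ≈ 650 vs weekend ≈ 600 (first crossover).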